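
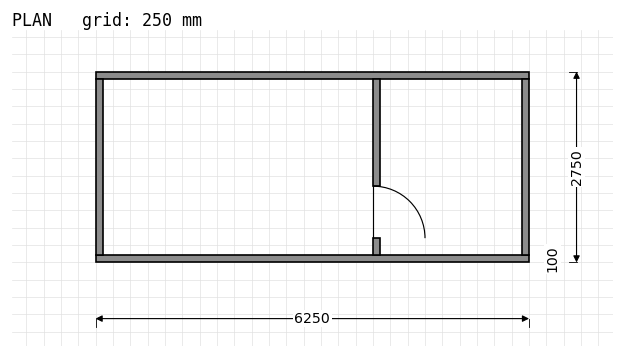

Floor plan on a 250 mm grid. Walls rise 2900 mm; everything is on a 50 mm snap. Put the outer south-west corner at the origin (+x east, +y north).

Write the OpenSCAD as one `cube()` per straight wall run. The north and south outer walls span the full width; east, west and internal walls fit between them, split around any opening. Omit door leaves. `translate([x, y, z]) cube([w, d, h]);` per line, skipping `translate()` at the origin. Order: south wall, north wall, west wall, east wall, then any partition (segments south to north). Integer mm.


cube([6250, 100, 2900]);
translate([0, 2650, 0]) cube([6250, 100, 2900]);
translate([0, 100, 0]) cube([100, 2550, 2900]);
translate([6150, 100, 0]) cube([100, 2550, 2900]);
translate([4000, 100, 0]) cube([100, 250, 2900]);
translate([4000, 1100, 0]) cube([100, 1550, 2900]);


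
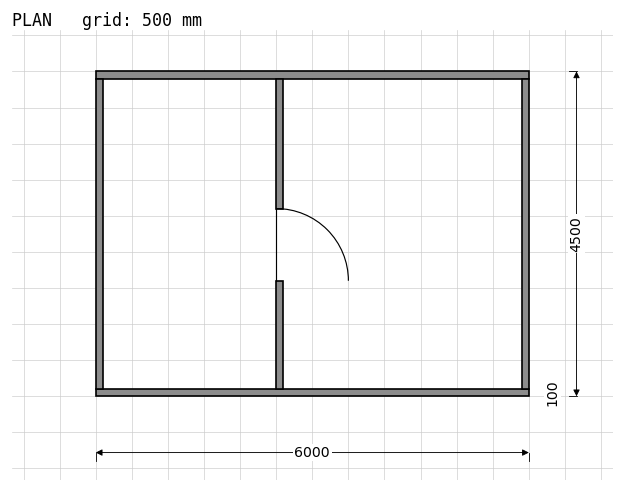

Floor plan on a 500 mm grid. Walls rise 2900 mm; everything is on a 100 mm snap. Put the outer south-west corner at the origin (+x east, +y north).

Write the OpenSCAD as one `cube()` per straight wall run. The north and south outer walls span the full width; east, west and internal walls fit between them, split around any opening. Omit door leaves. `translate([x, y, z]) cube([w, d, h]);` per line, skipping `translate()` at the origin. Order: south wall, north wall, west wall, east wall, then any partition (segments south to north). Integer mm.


cube([6000, 100, 2900]);
translate([0, 4400, 0]) cube([6000, 100, 2900]);
translate([0, 100, 0]) cube([100, 4300, 2900]);
translate([5900, 100, 0]) cube([100, 4300, 2900]);
translate([2500, 100, 0]) cube([100, 1500, 2900]);
translate([2500, 2600, 0]) cube([100, 1800, 2900]);


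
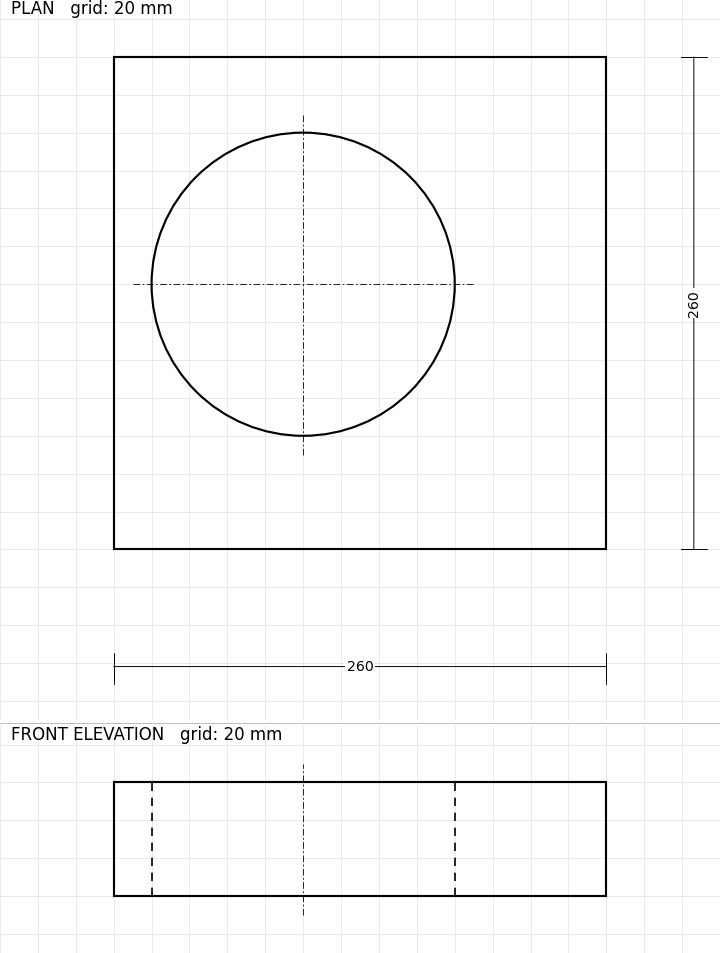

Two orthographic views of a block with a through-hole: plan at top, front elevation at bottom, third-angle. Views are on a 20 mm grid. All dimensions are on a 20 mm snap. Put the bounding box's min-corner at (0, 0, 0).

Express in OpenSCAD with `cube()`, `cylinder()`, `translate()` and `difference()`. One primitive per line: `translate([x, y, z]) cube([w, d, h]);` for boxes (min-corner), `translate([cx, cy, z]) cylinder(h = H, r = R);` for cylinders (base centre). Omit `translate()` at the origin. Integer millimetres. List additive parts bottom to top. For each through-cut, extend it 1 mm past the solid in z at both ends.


difference() {
  cube([260, 260, 60]);
  translate([100, 140, -1]) cylinder(h = 62, r = 80);
}


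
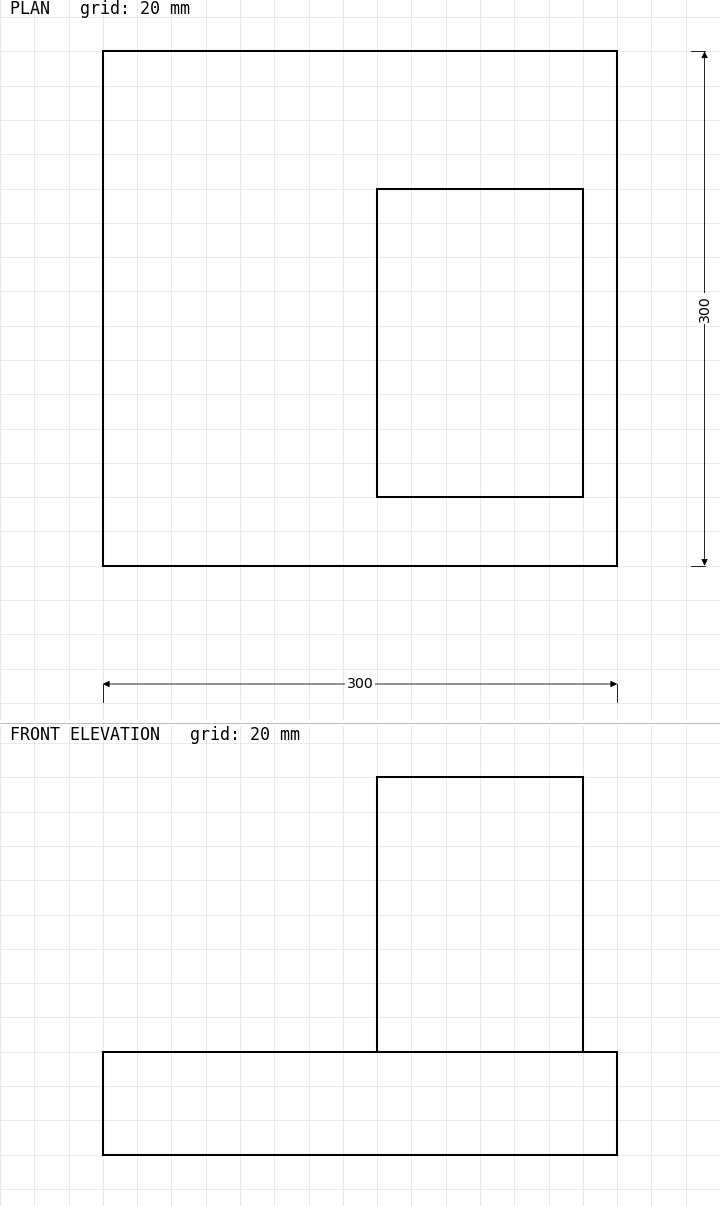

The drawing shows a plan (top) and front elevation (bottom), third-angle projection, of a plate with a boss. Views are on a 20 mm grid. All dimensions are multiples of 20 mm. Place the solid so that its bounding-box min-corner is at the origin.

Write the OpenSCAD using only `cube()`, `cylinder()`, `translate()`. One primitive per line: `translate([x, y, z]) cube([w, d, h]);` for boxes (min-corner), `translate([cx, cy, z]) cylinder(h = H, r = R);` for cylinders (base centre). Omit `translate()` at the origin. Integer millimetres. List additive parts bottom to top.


cube([300, 300, 60]);
translate([160, 40, 60]) cube([120, 180, 160]);


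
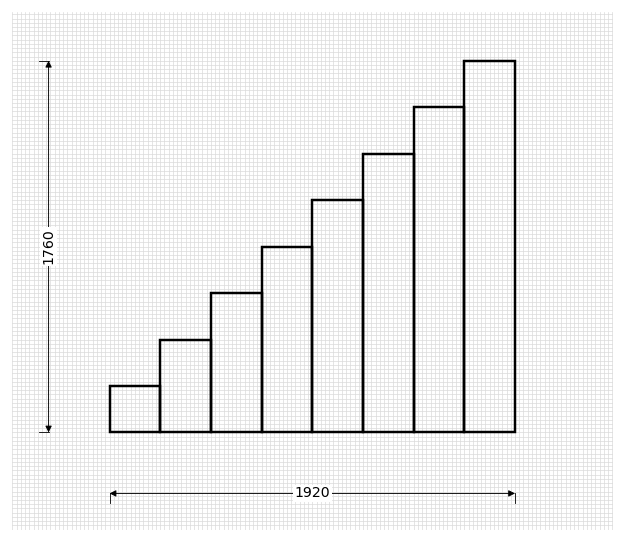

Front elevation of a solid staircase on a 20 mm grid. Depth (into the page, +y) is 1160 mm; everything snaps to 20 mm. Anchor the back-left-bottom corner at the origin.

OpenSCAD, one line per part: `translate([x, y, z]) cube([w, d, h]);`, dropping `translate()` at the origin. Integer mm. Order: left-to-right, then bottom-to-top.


cube([240, 1160, 220]);
translate([240, 0, 0]) cube([240, 1160, 440]);
translate([480, 0, 0]) cube([240, 1160, 660]);
translate([720, 0, 0]) cube([240, 1160, 880]);
translate([960, 0, 0]) cube([240, 1160, 1100]);
translate([1200, 0, 0]) cube([240, 1160, 1320]);
translate([1440, 0, 0]) cube([240, 1160, 1540]);
translate([1680, 0, 0]) cube([240, 1160, 1760]);


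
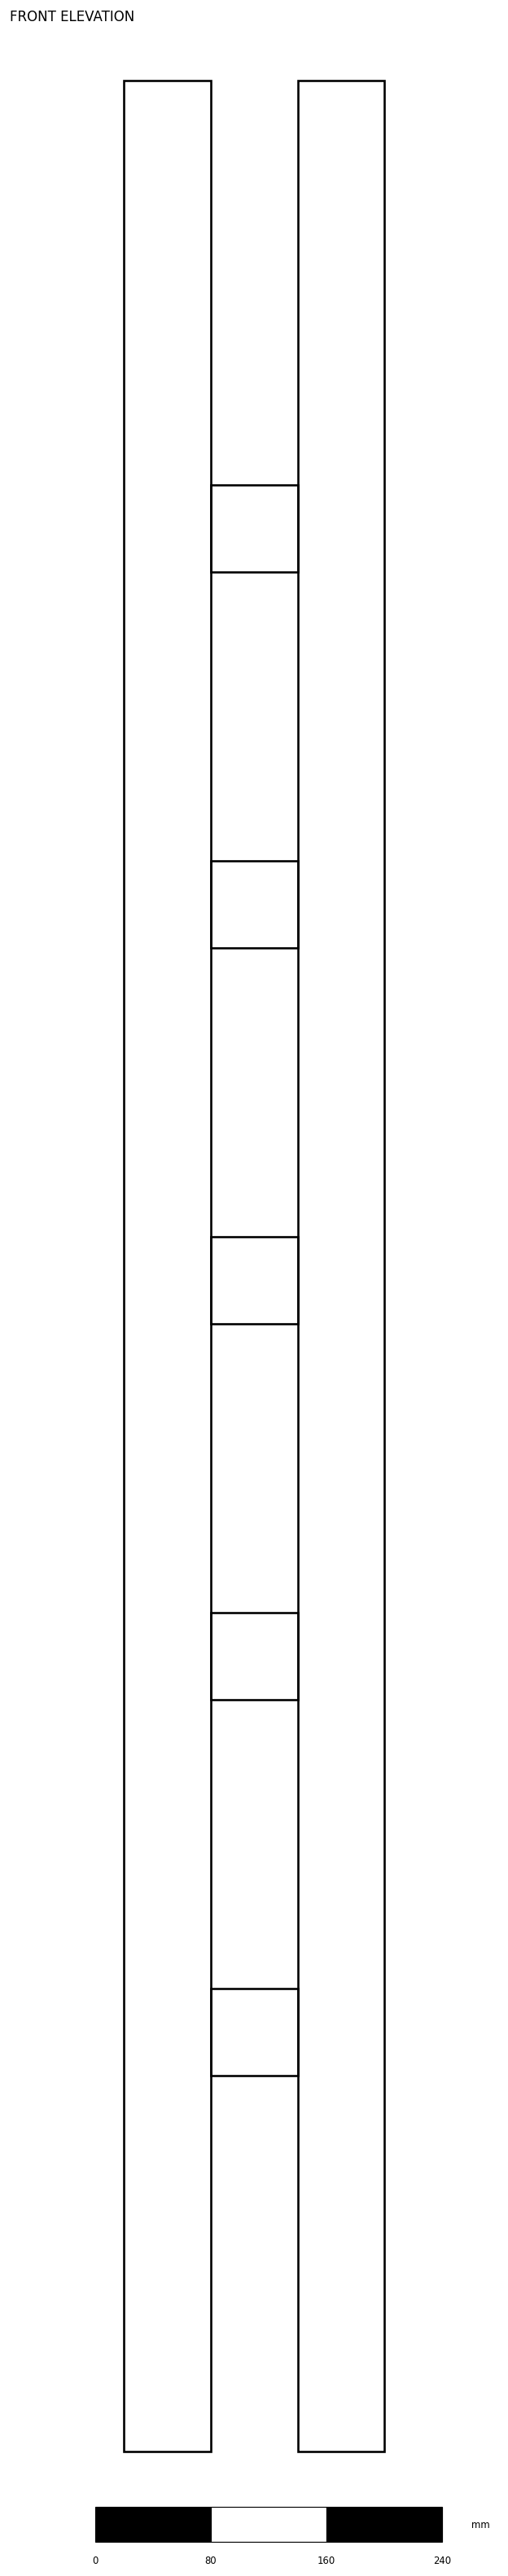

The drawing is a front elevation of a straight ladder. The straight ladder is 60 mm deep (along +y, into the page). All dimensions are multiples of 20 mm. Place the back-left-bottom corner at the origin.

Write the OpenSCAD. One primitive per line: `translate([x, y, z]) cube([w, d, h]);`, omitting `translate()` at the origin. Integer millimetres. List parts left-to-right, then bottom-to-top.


cube([60, 60, 1640]);
translate([60, 0, 260]) cube([60, 60, 60]);
translate([60, 0, 520]) cube([60, 60, 60]);
translate([60, 0, 780]) cube([60, 60, 60]);
translate([60, 0, 1040]) cube([60, 60, 60]);
translate([60, 0, 1300]) cube([60, 60, 60]);
translate([120, 0, 0]) cube([60, 60, 1640]);


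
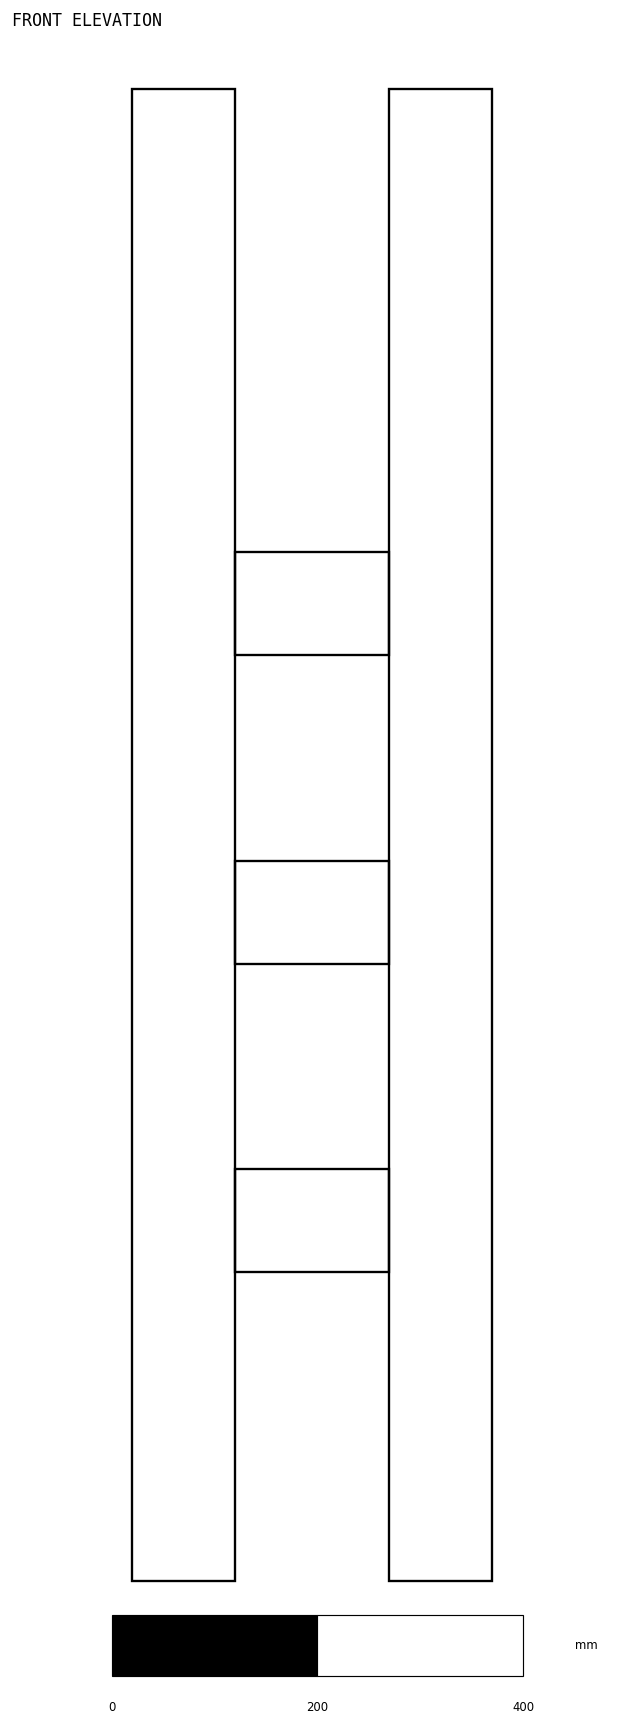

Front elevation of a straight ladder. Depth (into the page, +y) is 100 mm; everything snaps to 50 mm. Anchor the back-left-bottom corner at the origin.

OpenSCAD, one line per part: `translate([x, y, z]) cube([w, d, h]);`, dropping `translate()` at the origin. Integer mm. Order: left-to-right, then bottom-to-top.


cube([100, 100, 1450]);
translate([100, 0, 300]) cube([150, 100, 100]);
translate([100, 0, 600]) cube([150, 100, 100]);
translate([100, 0, 900]) cube([150, 100, 100]);
translate([250, 0, 0]) cube([100, 100, 1450]);


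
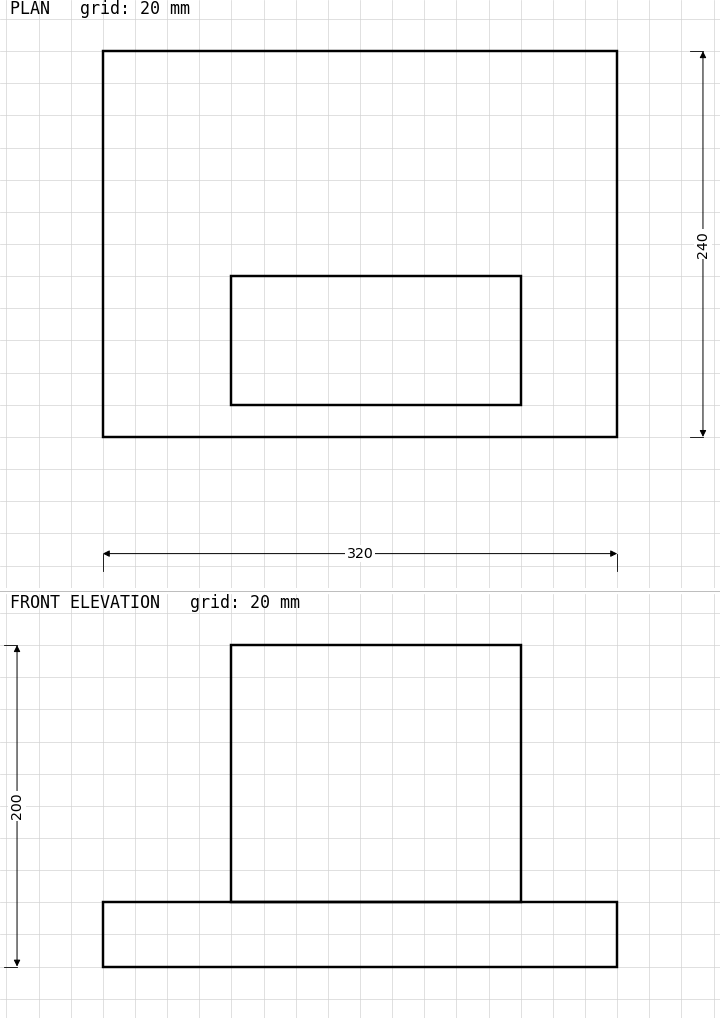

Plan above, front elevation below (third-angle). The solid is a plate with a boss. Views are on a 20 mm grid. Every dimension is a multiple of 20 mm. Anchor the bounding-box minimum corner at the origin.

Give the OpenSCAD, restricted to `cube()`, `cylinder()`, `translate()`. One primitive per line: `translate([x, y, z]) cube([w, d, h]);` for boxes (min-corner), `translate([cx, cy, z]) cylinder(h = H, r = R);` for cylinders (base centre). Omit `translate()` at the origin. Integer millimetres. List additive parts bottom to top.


cube([320, 240, 40]);
translate([80, 20, 40]) cube([180, 80, 160]);


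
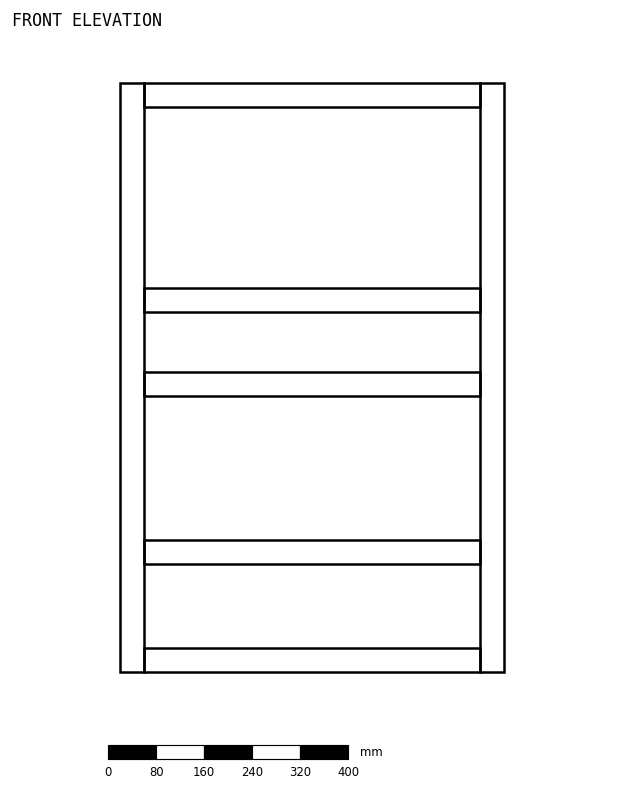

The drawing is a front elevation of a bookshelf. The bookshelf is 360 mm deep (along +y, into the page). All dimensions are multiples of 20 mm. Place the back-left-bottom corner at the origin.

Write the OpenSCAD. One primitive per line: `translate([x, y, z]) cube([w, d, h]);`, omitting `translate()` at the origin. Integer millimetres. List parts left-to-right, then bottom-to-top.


cube([40, 360, 980]);
translate([40, 0, 0]) cube([560, 360, 40]);
translate([40, 0, 180]) cube([560, 360, 40]);
translate([40, 0, 460]) cube([560, 360, 40]);
translate([40, 0, 600]) cube([560, 360, 40]);
translate([40, 0, 940]) cube([560, 360, 40]);
translate([600, 0, 0]) cube([40, 360, 980]);


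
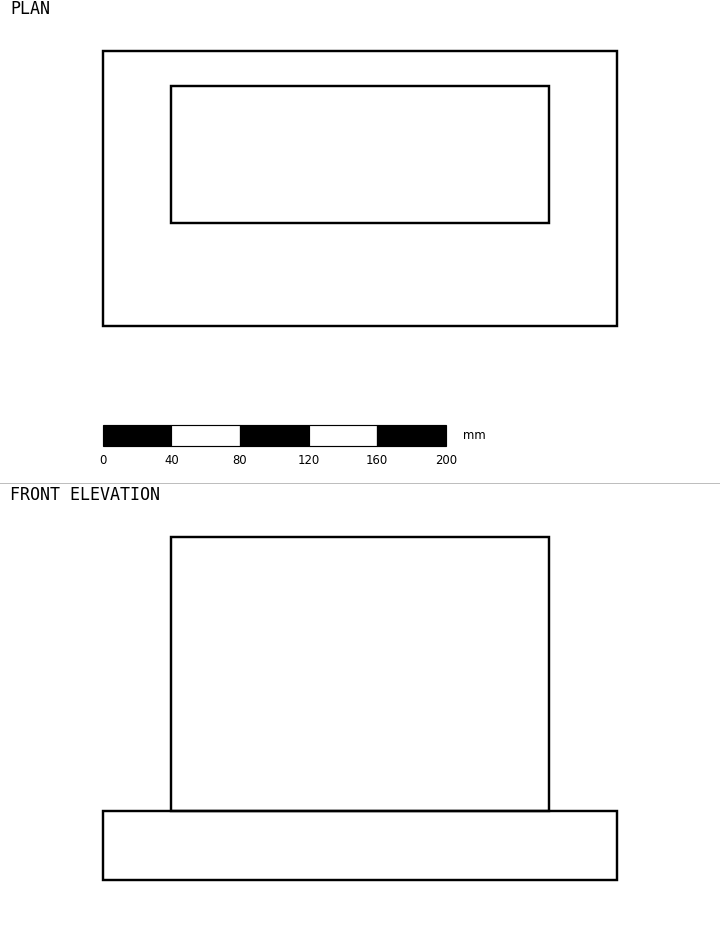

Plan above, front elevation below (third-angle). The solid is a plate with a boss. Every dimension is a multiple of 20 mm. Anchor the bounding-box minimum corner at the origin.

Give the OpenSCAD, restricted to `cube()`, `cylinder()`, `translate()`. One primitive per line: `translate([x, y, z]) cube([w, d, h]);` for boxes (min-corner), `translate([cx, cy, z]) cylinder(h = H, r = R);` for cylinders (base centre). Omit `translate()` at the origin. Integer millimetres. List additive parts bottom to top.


cube([300, 160, 40]);
translate([40, 60, 40]) cube([220, 80, 160]);


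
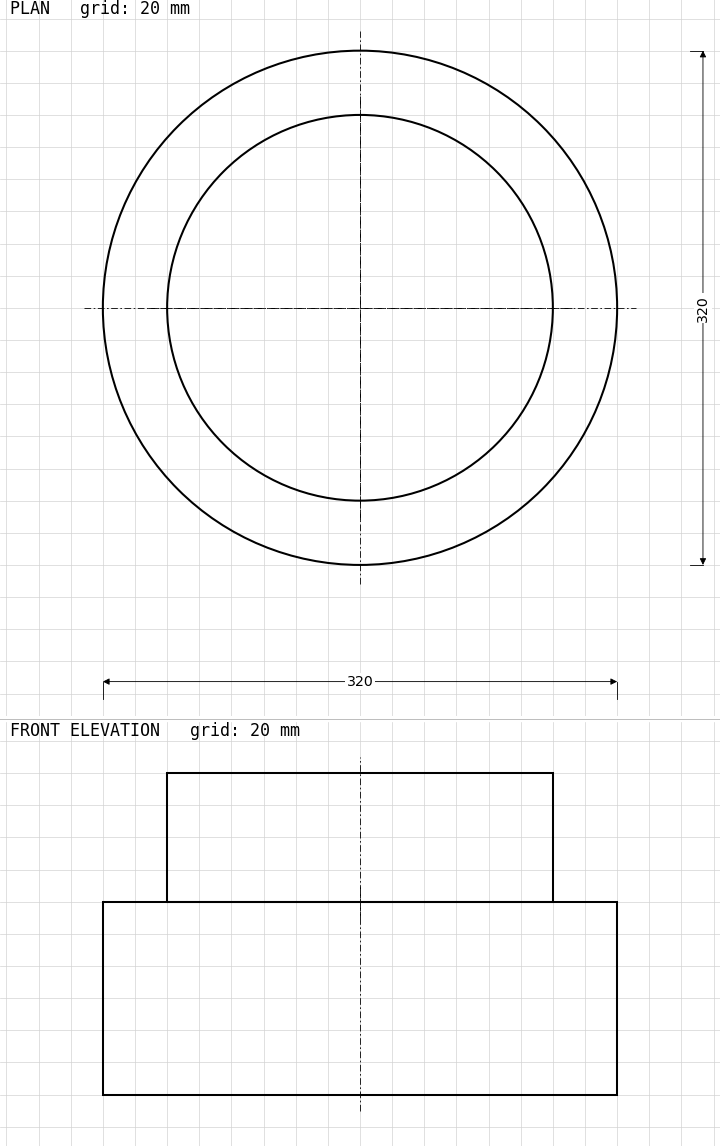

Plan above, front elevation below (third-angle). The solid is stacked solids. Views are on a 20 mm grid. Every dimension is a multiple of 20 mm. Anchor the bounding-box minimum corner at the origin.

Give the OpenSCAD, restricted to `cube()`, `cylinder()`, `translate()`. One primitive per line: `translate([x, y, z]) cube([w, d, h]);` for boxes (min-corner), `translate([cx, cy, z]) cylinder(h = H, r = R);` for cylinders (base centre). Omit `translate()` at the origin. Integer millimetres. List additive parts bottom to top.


translate([160, 160, 0]) cylinder(h = 120, r = 160);
translate([160, 160, 120]) cylinder(h = 80, r = 120);


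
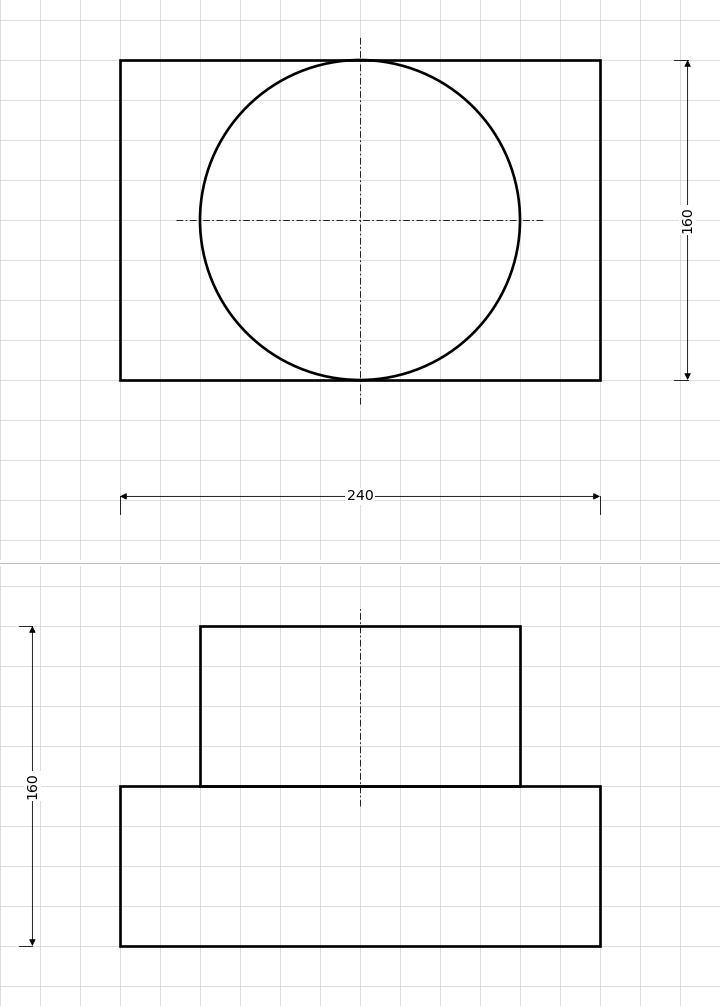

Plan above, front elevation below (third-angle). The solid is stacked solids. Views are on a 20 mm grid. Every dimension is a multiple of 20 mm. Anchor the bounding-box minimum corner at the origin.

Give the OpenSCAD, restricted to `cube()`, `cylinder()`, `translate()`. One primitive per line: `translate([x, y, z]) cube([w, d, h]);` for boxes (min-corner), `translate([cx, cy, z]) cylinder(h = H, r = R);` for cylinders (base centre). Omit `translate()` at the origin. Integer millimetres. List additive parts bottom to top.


cube([240, 160, 80]);
translate([120, 80, 80]) cylinder(h = 80, r = 80);


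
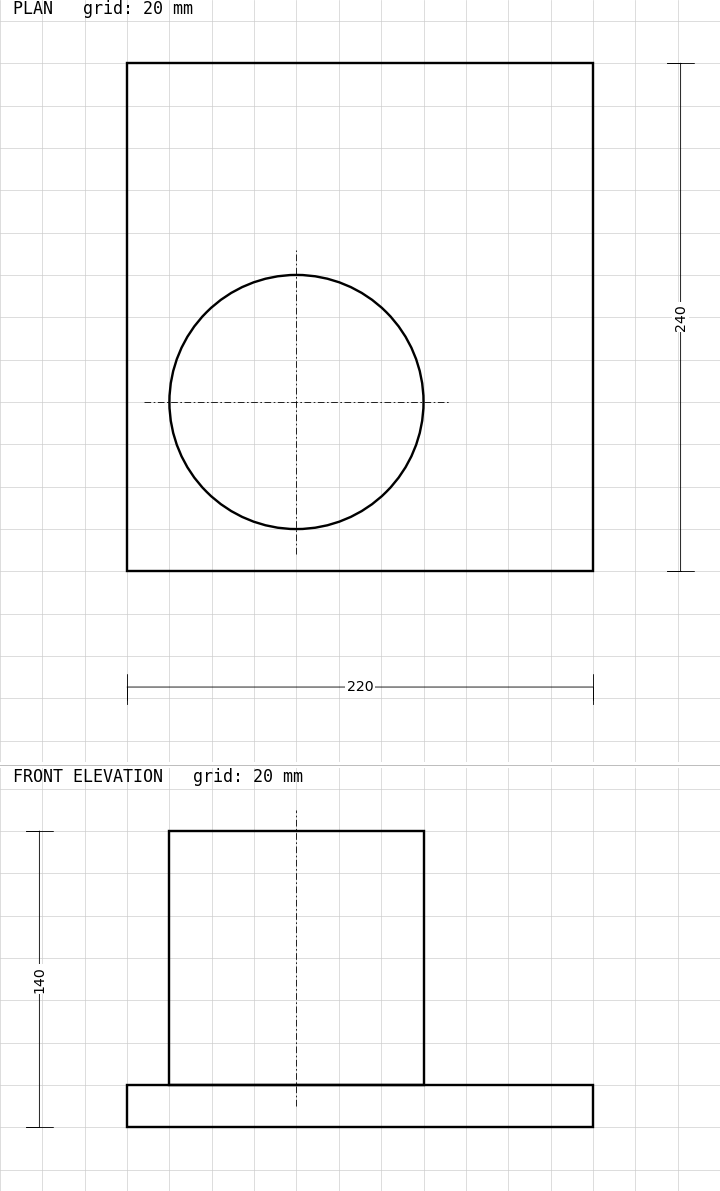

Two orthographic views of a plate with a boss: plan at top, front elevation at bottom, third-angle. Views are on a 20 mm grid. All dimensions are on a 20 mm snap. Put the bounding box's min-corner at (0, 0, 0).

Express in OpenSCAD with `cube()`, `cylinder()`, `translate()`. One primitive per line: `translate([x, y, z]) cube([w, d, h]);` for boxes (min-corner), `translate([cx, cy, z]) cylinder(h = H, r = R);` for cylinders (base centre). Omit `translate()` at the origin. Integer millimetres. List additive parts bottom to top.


cube([220, 240, 20]);
translate([80, 80, 20]) cylinder(h = 120, r = 60);


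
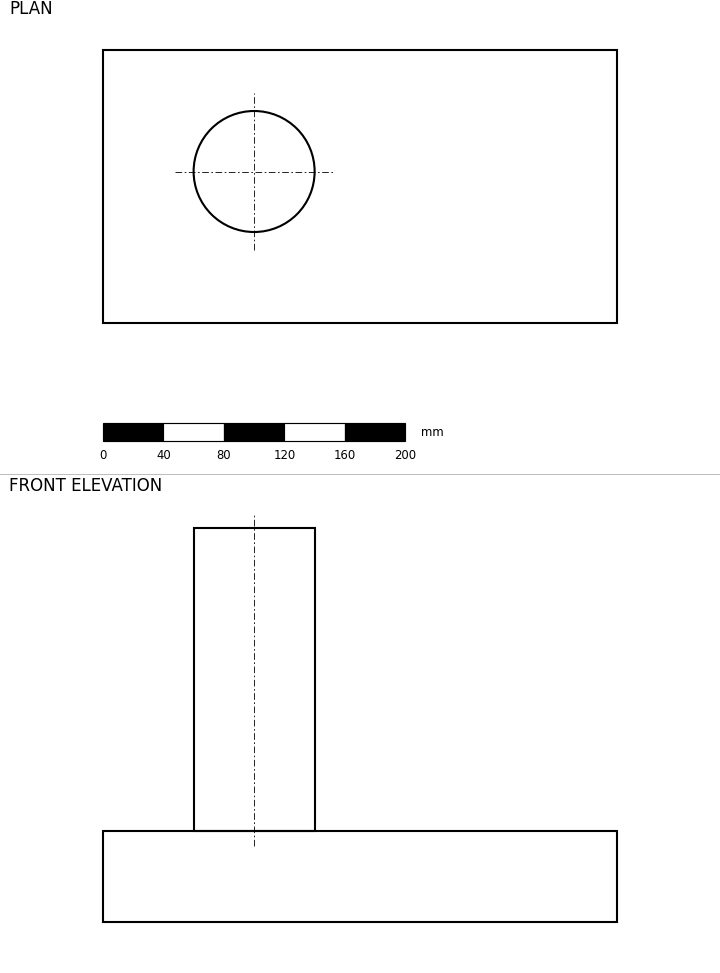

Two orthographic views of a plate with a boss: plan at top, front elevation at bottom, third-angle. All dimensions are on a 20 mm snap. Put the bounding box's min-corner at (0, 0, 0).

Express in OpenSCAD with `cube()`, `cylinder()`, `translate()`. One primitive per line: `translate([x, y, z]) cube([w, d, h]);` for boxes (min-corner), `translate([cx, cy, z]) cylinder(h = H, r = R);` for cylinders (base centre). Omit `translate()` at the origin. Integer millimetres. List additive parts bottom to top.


cube([340, 180, 60]);
translate([100, 100, 60]) cylinder(h = 200, r = 40);


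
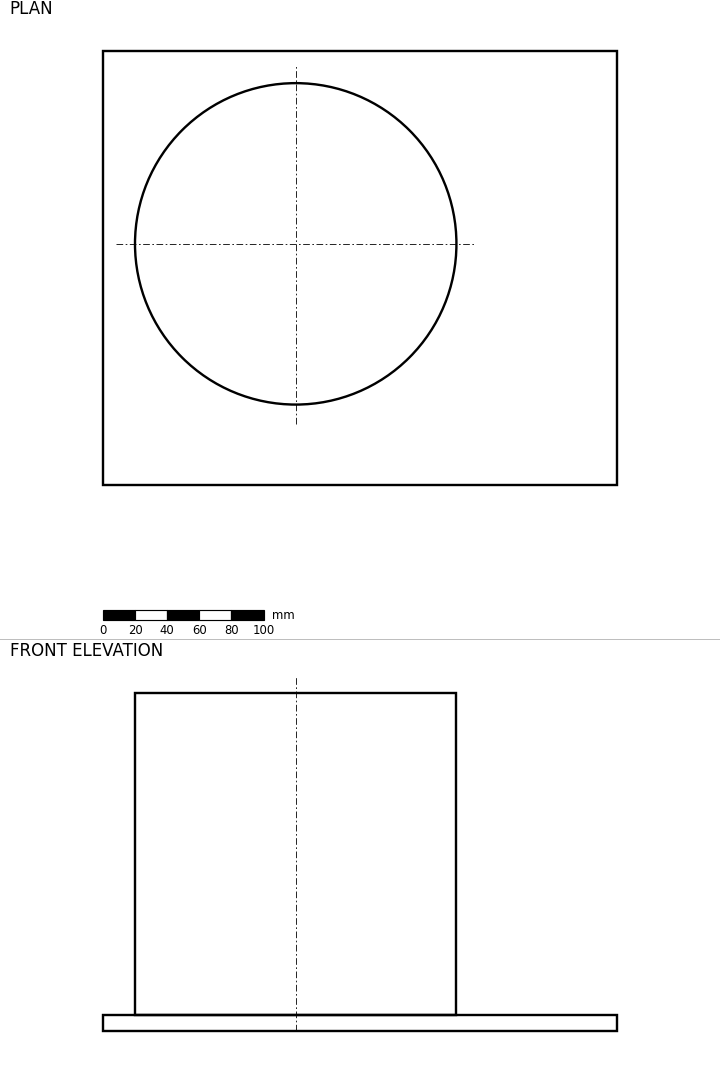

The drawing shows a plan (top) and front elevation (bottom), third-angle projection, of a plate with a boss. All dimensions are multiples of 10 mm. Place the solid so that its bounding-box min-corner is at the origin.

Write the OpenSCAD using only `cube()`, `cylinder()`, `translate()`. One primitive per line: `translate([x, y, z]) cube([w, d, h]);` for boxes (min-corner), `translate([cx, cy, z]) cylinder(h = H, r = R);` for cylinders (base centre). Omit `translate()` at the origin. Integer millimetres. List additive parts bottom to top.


cube([320, 270, 10]);
translate([120, 150, 10]) cylinder(h = 200, r = 100);


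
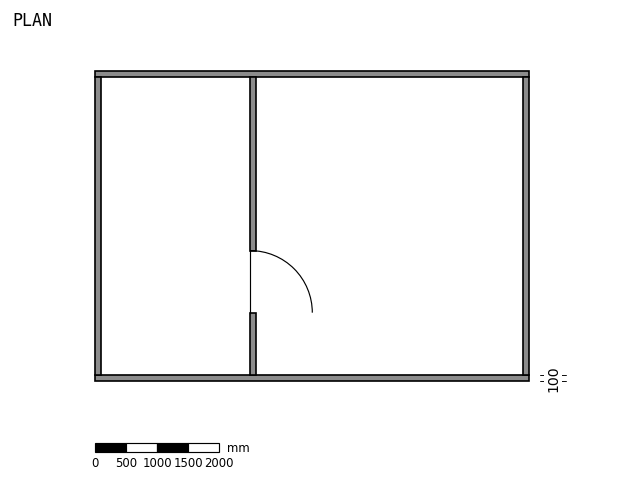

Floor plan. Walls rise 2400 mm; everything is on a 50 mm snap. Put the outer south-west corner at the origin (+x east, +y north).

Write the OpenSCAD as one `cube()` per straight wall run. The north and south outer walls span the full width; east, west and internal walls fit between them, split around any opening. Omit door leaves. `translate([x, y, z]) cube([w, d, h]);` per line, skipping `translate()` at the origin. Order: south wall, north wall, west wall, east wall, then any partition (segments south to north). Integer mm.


cube([7000, 100, 2400]);
translate([0, 4900, 0]) cube([7000, 100, 2400]);
translate([0, 100, 0]) cube([100, 4800, 2400]);
translate([6900, 100, 0]) cube([100, 4800, 2400]);
translate([2500, 100, 0]) cube([100, 1000, 2400]);
translate([2500, 2100, 0]) cube([100, 2800, 2400]);


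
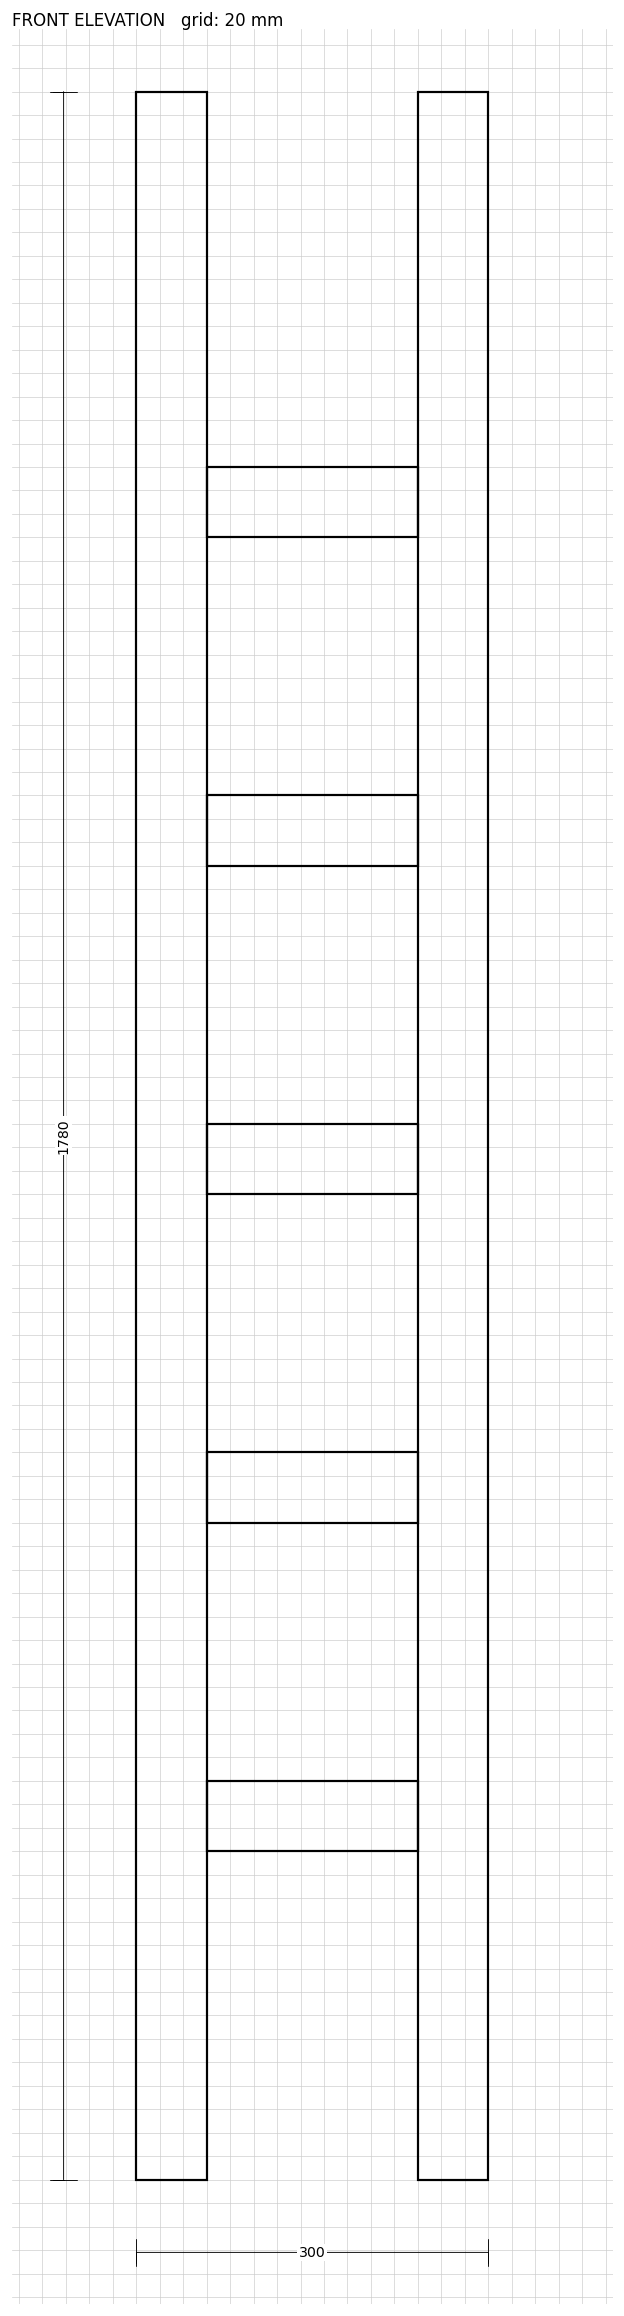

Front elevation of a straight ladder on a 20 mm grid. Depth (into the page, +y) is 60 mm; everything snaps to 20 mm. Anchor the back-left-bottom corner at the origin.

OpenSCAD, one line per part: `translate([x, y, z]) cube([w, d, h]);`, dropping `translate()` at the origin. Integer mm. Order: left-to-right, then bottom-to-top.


cube([60, 60, 1780]);
translate([60, 0, 280]) cube([180, 60, 60]);
translate([60, 0, 560]) cube([180, 60, 60]);
translate([60, 0, 840]) cube([180, 60, 60]);
translate([60, 0, 1120]) cube([180, 60, 60]);
translate([60, 0, 1400]) cube([180, 60, 60]);
translate([240, 0, 0]) cube([60, 60, 1780]);


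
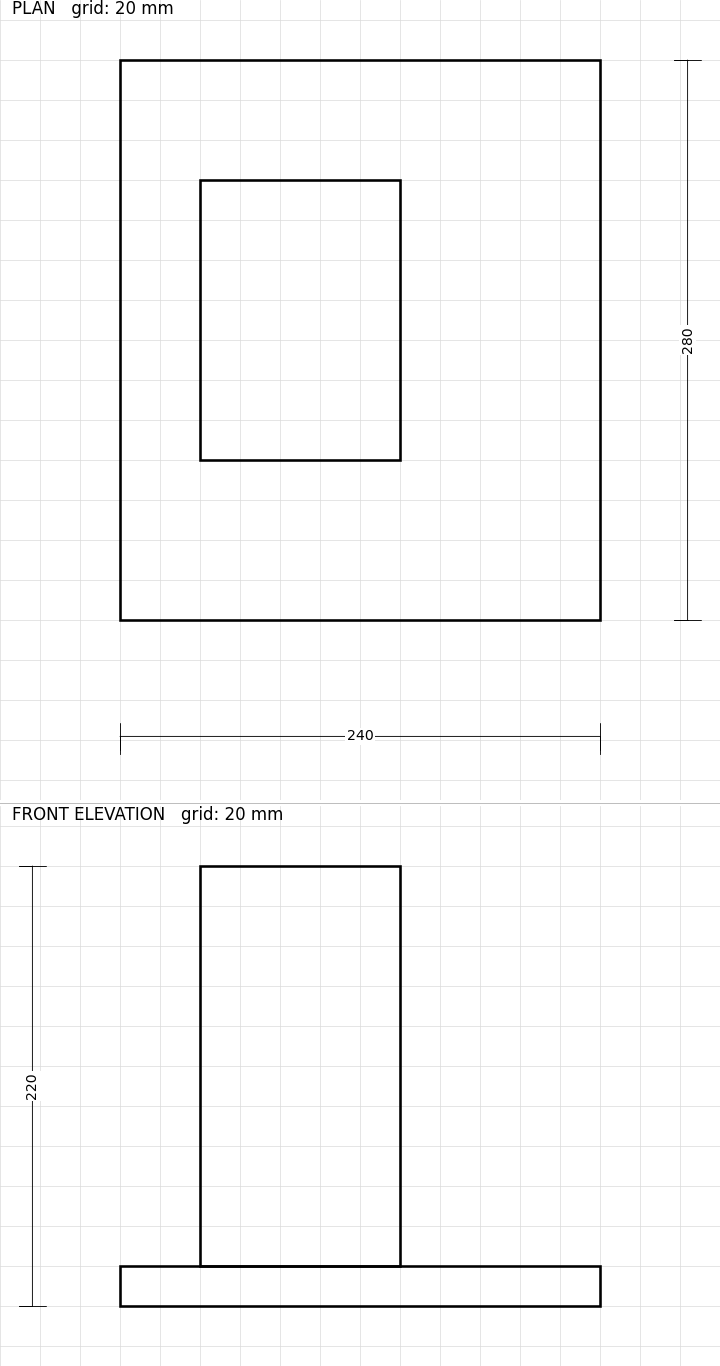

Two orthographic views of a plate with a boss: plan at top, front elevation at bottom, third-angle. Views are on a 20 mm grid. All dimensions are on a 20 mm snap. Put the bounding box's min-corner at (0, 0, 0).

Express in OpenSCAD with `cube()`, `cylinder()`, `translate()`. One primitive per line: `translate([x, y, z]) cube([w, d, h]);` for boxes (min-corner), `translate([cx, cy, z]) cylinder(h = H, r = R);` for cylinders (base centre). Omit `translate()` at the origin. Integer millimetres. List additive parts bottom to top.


cube([240, 280, 20]);
translate([40, 80, 20]) cube([100, 140, 200]);


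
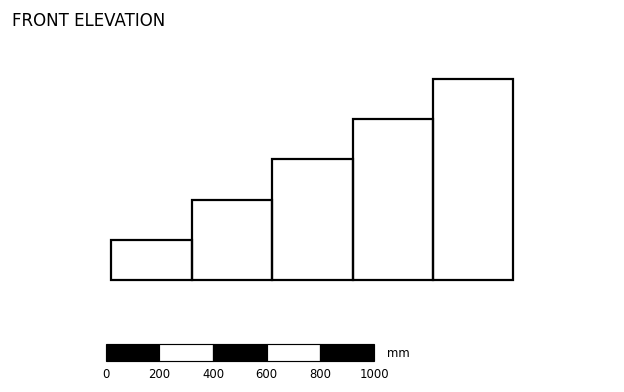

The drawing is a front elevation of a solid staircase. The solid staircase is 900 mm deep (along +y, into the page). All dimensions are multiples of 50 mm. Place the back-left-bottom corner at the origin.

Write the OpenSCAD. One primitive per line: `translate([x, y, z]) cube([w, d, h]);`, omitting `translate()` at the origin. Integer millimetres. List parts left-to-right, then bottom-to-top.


cube([300, 900, 150]);
translate([300, 0, 0]) cube([300, 900, 300]);
translate([600, 0, 0]) cube([300, 900, 450]);
translate([900, 0, 0]) cube([300, 900, 600]);
translate([1200, 0, 0]) cube([300, 900, 750]);


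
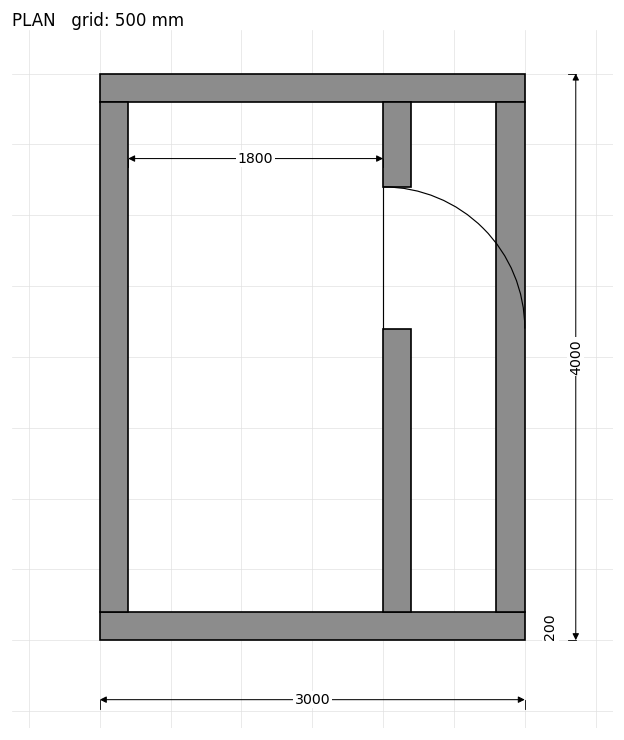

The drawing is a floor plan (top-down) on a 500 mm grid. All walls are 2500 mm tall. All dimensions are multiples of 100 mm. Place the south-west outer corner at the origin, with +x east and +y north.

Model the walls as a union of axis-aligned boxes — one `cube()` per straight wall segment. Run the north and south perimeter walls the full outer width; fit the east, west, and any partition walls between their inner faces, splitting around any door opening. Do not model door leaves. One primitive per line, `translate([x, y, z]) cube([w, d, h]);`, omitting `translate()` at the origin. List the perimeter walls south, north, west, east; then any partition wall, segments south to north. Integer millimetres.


cube([3000, 200, 2500]);
translate([0, 3800, 0]) cube([3000, 200, 2500]);
translate([0, 200, 0]) cube([200, 3600, 2500]);
translate([2800, 200, 0]) cube([200, 3600, 2500]);
translate([2000, 200, 0]) cube([200, 2000, 2500]);
translate([2000, 3200, 0]) cube([200, 600, 2500]);


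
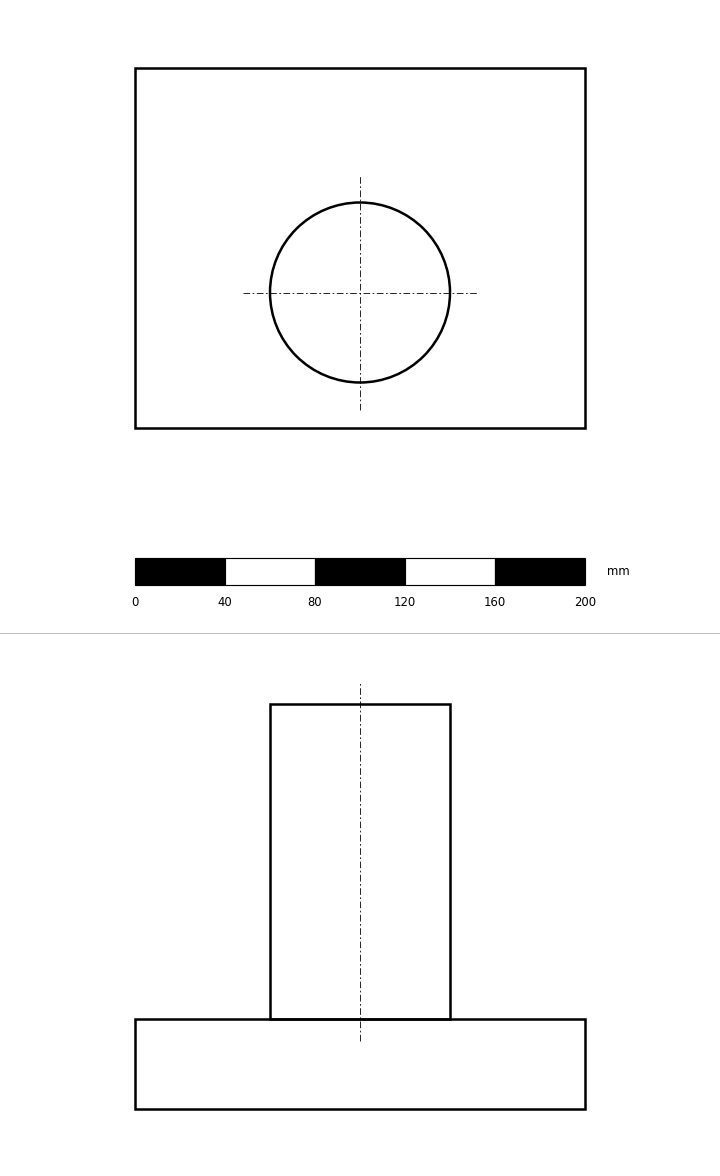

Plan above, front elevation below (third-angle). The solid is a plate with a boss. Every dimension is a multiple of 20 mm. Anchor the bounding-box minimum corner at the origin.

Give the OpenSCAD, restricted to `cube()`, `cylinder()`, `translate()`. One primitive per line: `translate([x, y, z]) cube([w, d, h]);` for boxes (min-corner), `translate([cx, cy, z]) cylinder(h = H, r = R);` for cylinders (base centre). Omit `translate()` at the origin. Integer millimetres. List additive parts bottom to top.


cube([200, 160, 40]);
translate([100, 60, 40]) cylinder(h = 140, r = 40);


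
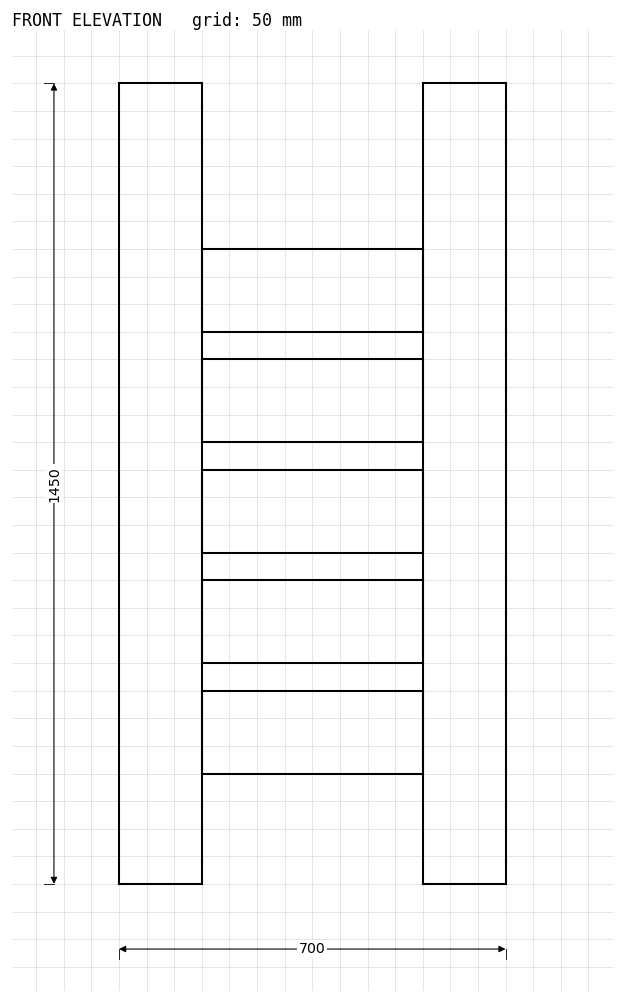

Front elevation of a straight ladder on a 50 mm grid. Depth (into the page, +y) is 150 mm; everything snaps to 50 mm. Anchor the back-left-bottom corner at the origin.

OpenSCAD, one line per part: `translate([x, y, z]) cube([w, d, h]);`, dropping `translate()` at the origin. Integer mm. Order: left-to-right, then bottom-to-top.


cube([150, 150, 1450]);
translate([150, 0, 200]) cube([400, 150, 150]);
translate([150, 0, 400]) cube([400, 150, 150]);
translate([150, 0, 600]) cube([400, 150, 150]);
translate([150, 0, 800]) cube([400, 150, 150]);
translate([150, 0, 1000]) cube([400, 150, 150]);
translate([550, 0, 0]) cube([150, 150, 1450]);


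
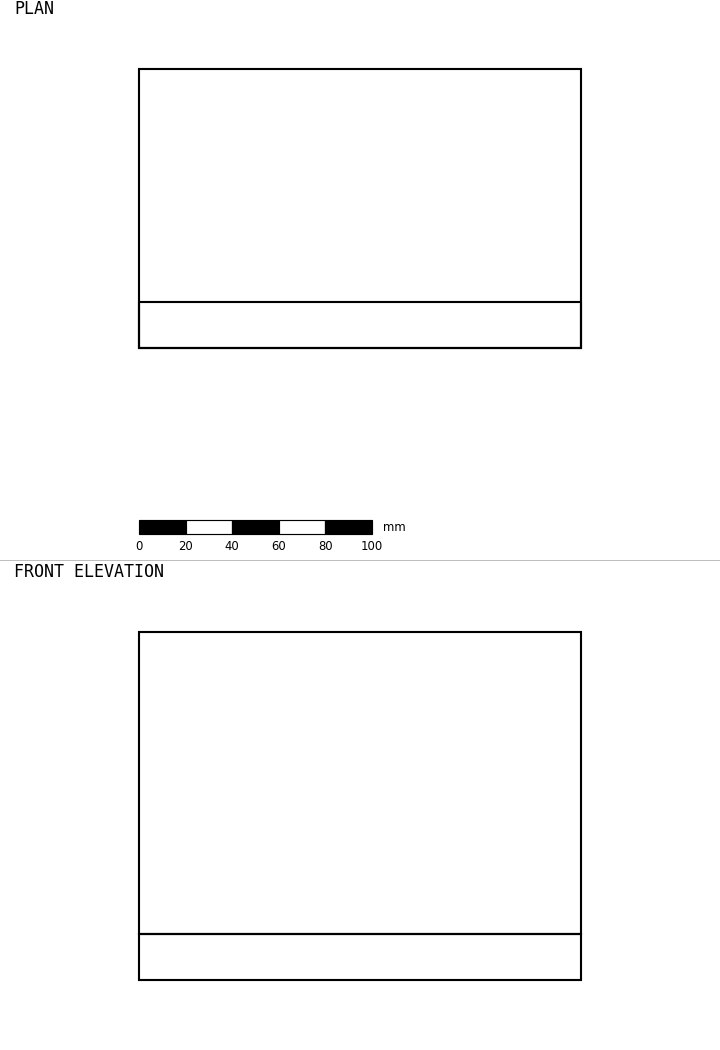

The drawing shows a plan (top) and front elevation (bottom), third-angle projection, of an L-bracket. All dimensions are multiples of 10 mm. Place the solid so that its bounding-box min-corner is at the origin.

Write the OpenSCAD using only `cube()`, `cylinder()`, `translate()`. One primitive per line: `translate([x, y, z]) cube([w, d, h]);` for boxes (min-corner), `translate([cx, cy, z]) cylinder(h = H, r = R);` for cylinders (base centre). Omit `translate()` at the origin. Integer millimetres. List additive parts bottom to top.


cube([190, 120, 20]);
translate([0, 0, 20]) cube([190, 20, 130]);


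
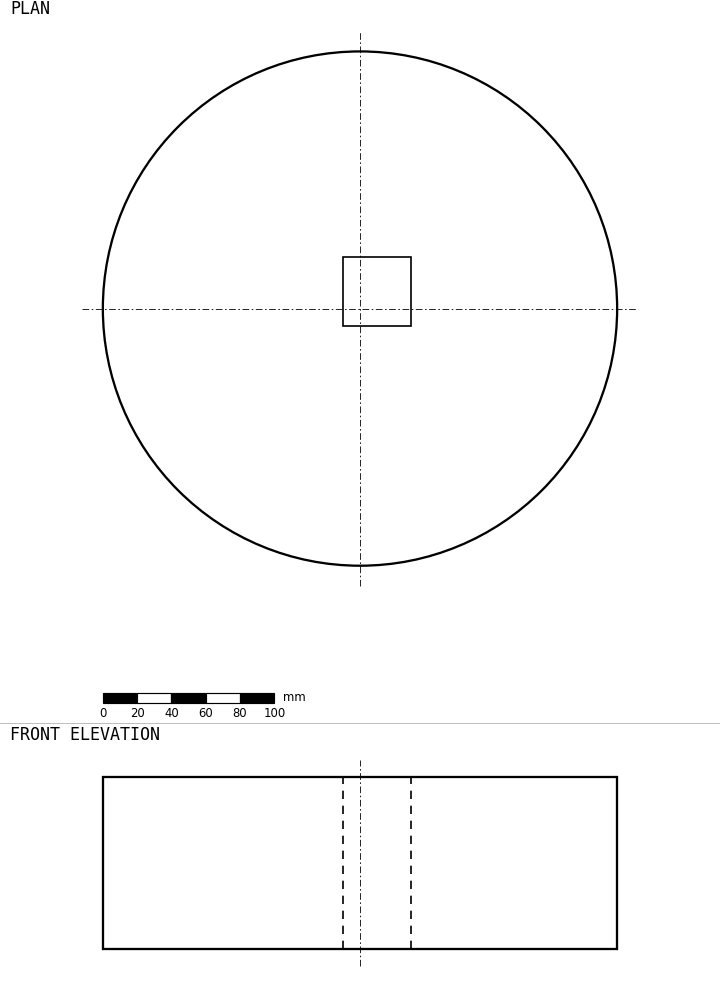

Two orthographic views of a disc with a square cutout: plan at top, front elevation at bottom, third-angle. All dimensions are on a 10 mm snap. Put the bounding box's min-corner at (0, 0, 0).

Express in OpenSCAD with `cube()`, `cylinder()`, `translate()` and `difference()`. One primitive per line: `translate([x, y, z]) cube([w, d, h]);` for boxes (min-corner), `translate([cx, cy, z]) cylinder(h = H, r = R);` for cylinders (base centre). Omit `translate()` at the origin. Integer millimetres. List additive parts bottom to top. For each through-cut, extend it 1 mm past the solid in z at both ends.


difference() {
  translate([150, 150, 0]) cylinder(h = 100, r = 150);
  translate([140, 140, -1]) cube([40, 40, 102]);
}


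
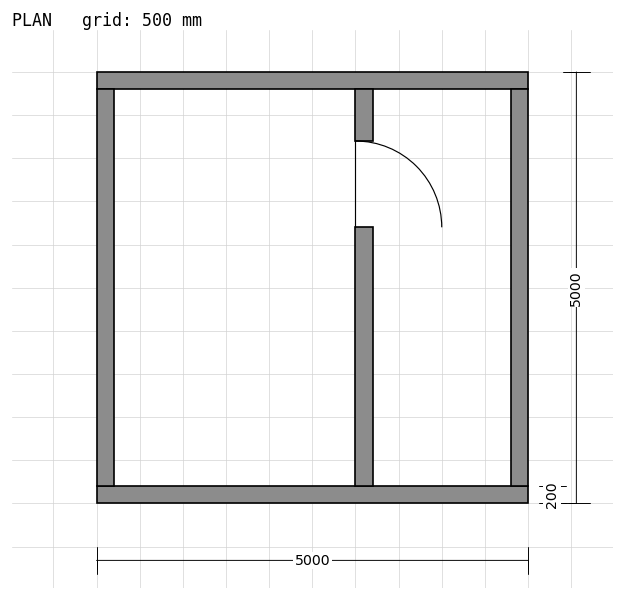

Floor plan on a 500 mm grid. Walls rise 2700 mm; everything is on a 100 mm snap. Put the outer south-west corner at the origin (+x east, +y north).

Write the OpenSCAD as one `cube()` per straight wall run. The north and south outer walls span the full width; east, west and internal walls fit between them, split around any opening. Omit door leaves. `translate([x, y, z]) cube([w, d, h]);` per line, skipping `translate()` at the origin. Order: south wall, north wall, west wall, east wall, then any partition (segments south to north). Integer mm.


cube([5000, 200, 2700]);
translate([0, 4800, 0]) cube([5000, 200, 2700]);
translate([0, 200, 0]) cube([200, 4600, 2700]);
translate([4800, 200, 0]) cube([200, 4600, 2700]);
translate([3000, 200, 0]) cube([200, 3000, 2700]);
translate([3000, 4200, 0]) cube([200, 600, 2700]);


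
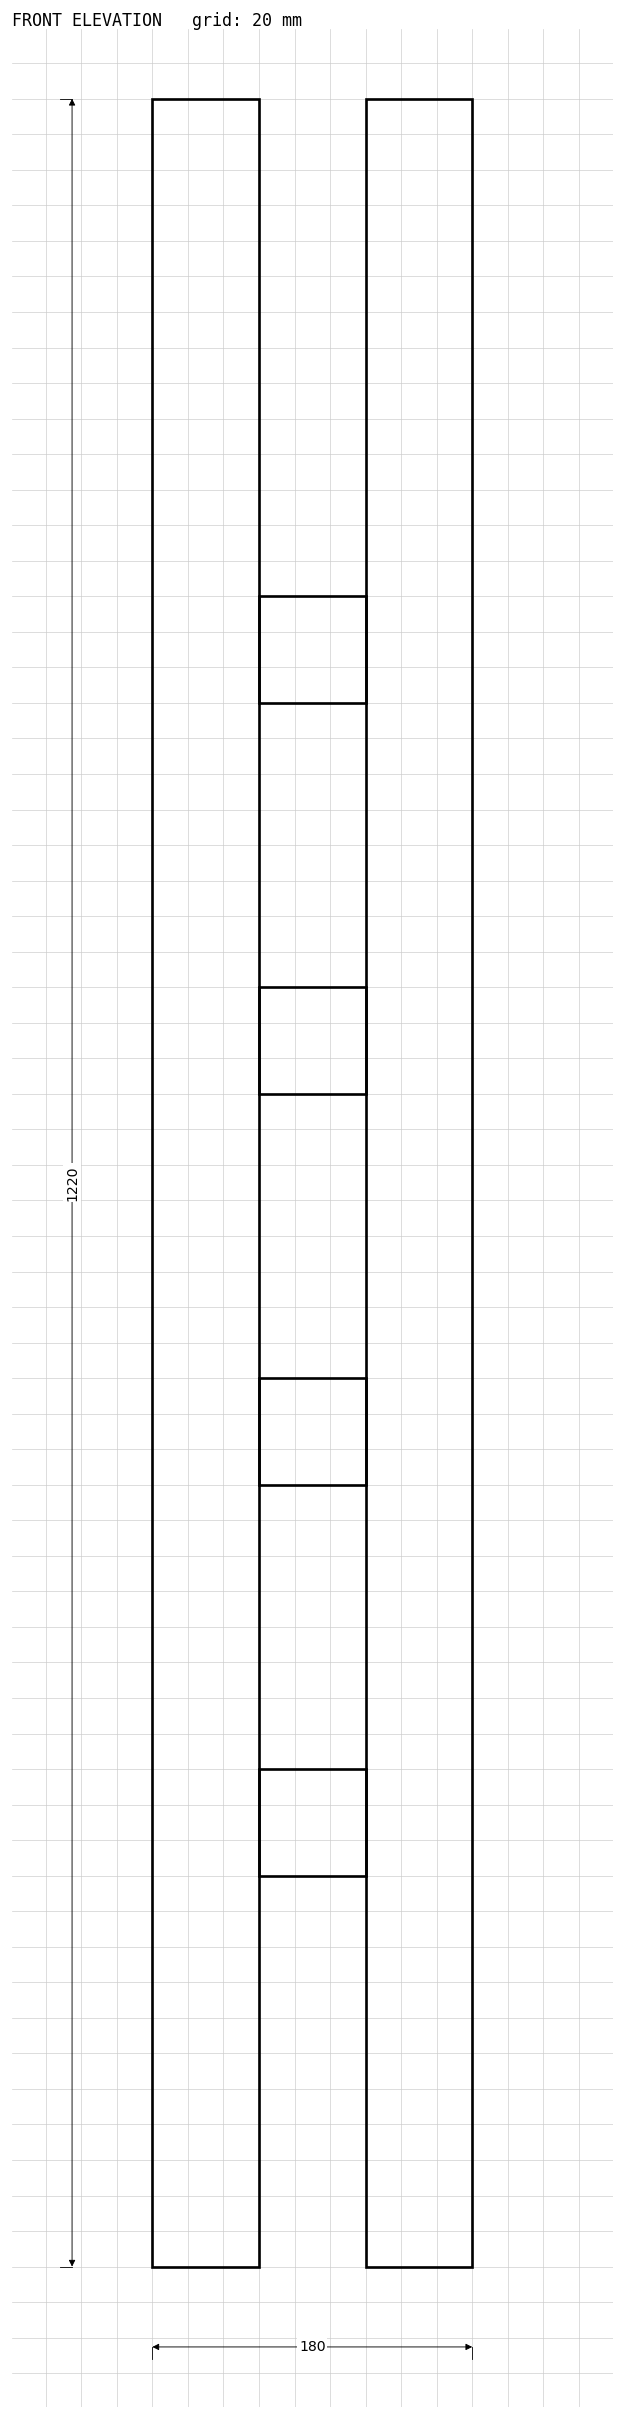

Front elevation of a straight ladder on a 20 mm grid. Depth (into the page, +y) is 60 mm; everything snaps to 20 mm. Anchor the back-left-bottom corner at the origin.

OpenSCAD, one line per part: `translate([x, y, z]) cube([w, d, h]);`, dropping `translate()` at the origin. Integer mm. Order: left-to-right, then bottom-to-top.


cube([60, 60, 1220]);
translate([60, 0, 220]) cube([60, 60, 60]);
translate([60, 0, 440]) cube([60, 60, 60]);
translate([60, 0, 660]) cube([60, 60, 60]);
translate([60, 0, 880]) cube([60, 60, 60]);
translate([120, 0, 0]) cube([60, 60, 1220]);


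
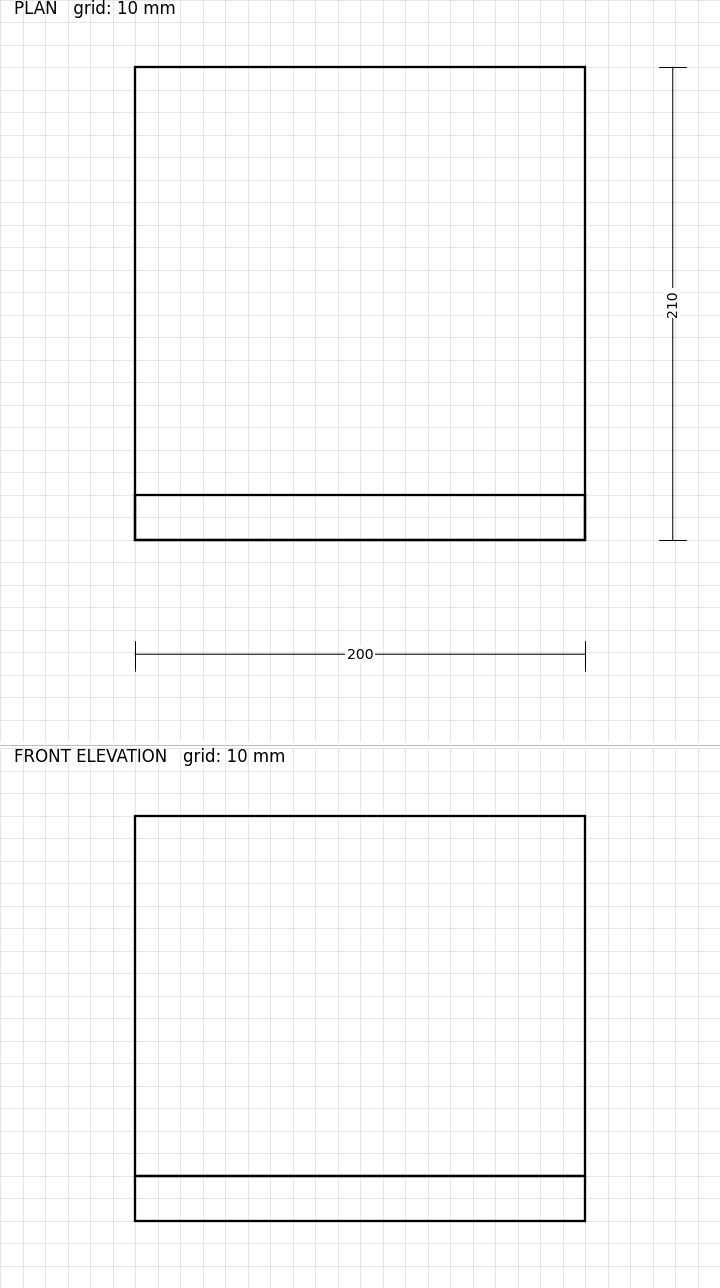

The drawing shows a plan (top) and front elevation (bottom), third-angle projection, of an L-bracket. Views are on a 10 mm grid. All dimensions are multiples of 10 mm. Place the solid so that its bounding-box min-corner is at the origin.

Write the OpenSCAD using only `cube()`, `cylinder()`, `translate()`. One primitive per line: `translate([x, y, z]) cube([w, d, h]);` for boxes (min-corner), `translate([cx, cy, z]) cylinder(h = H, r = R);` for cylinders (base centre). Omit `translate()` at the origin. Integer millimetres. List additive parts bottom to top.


cube([200, 210, 20]);
translate([0, 0, 20]) cube([200, 20, 160]);


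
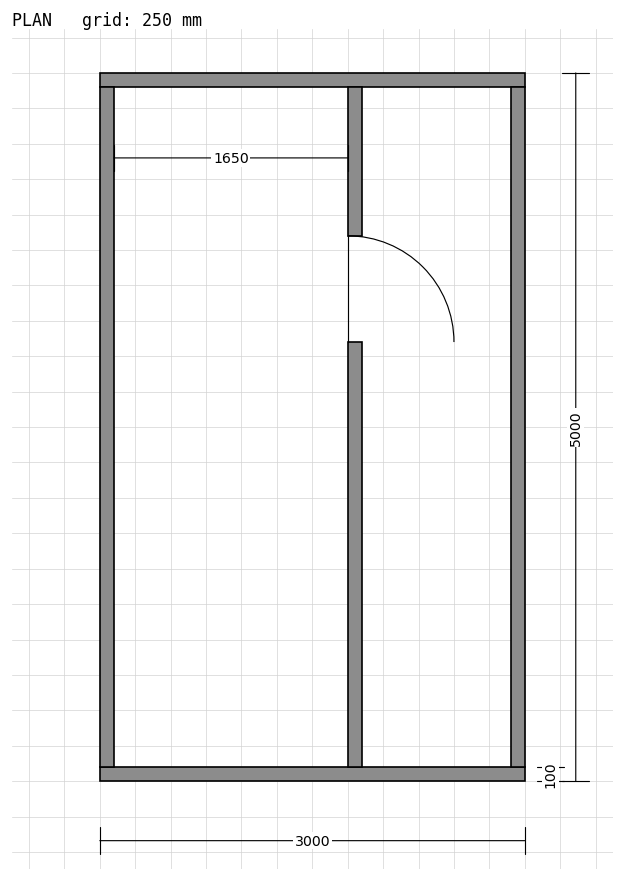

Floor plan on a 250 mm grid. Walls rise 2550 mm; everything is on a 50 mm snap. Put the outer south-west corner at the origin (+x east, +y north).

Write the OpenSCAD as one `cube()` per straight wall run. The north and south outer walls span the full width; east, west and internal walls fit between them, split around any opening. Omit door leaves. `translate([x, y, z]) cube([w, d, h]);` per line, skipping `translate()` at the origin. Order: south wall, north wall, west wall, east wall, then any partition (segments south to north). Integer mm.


cube([3000, 100, 2550]);
translate([0, 4900, 0]) cube([3000, 100, 2550]);
translate([0, 100, 0]) cube([100, 4800, 2550]);
translate([2900, 100, 0]) cube([100, 4800, 2550]);
translate([1750, 100, 0]) cube([100, 3000, 2550]);
translate([1750, 3850, 0]) cube([100, 1050, 2550]);


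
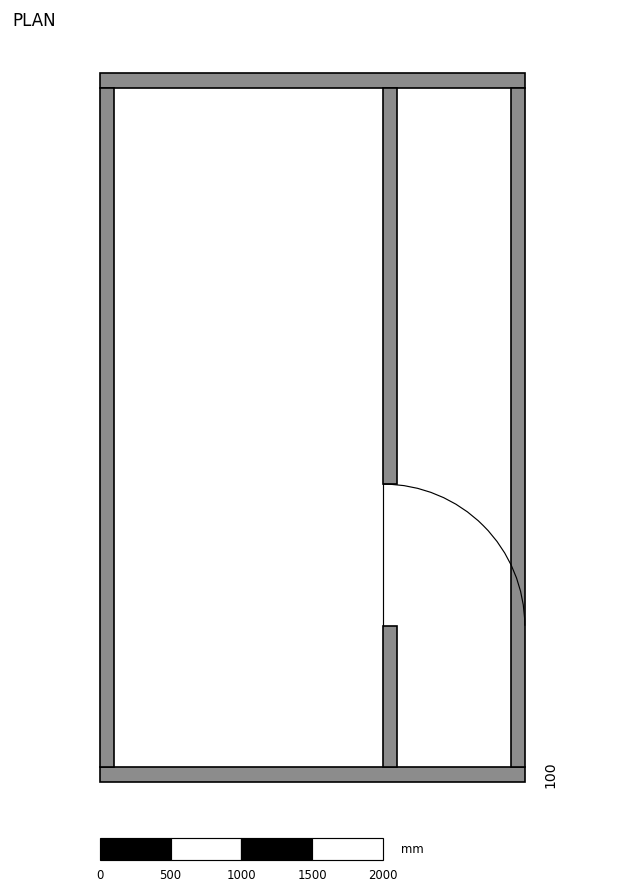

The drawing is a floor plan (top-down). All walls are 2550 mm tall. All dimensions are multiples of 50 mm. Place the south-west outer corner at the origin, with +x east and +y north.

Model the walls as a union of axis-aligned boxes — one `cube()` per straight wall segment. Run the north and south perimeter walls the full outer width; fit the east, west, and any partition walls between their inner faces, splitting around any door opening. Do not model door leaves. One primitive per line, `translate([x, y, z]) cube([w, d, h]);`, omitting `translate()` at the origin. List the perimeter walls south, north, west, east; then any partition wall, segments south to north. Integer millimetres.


cube([3000, 100, 2550]);
translate([0, 4900, 0]) cube([3000, 100, 2550]);
translate([0, 100, 0]) cube([100, 4800, 2550]);
translate([2900, 100, 0]) cube([100, 4800, 2550]);
translate([2000, 100, 0]) cube([100, 1000, 2550]);
translate([2000, 2100, 0]) cube([100, 2800, 2550]);


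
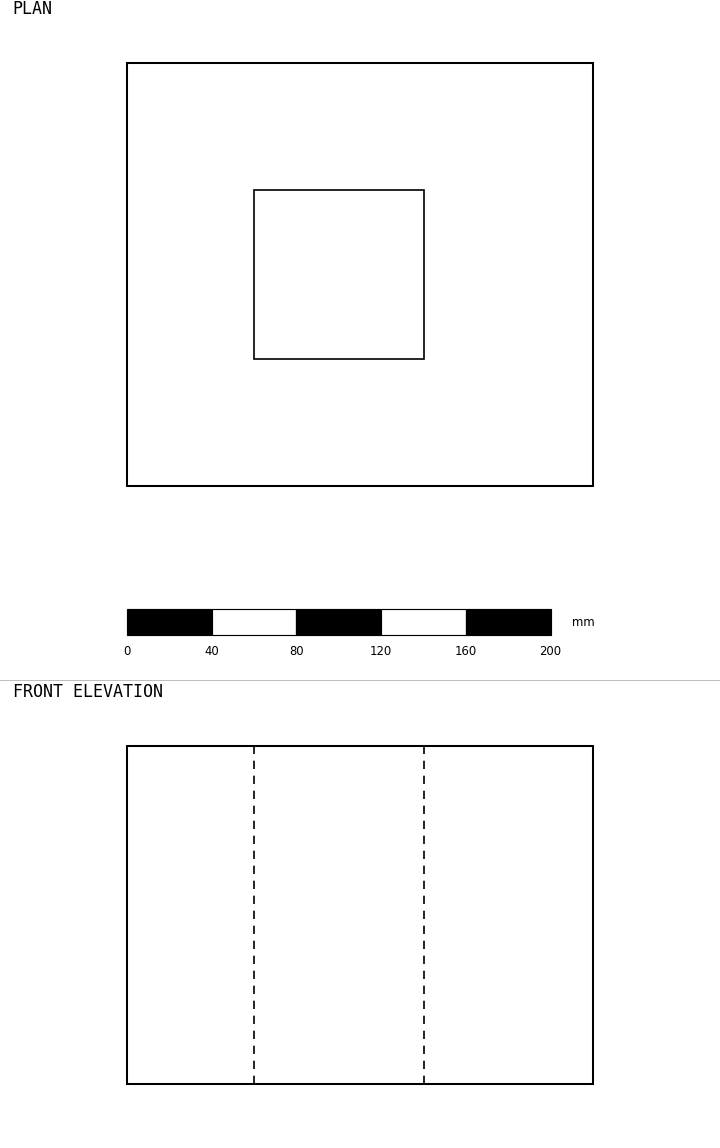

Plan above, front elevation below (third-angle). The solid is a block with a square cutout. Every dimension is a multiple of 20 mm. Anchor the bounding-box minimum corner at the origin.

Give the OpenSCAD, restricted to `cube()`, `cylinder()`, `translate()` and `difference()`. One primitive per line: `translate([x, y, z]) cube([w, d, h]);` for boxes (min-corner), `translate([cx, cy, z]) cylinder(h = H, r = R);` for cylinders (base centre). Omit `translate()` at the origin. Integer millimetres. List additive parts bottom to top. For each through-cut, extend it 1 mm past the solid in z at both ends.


difference() {
  cube([220, 200, 160]);
  translate([60, 60, -1]) cube([80, 80, 162]);
}


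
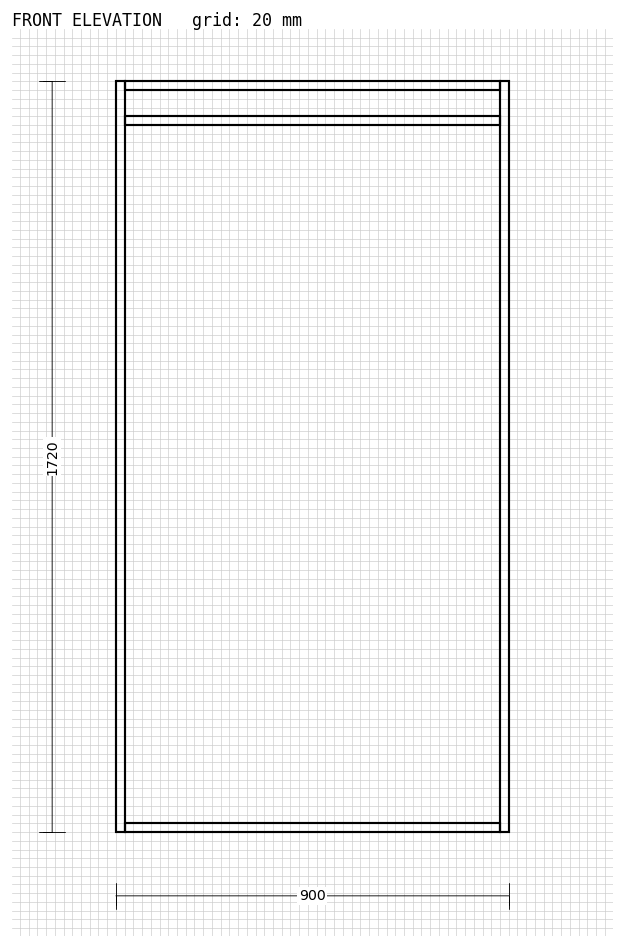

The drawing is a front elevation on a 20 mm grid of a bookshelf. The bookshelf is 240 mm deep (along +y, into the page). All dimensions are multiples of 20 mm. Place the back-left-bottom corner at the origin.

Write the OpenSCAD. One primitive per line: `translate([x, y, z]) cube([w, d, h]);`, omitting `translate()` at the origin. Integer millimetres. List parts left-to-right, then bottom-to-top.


cube([20, 240, 1720]);
translate([20, 0, 0]) cube([860, 240, 20]);
translate([20, 0, 1620]) cube([860, 240, 20]);
translate([20, 0, 1700]) cube([860, 240, 20]);
translate([880, 0, 0]) cube([20, 240, 1720]);


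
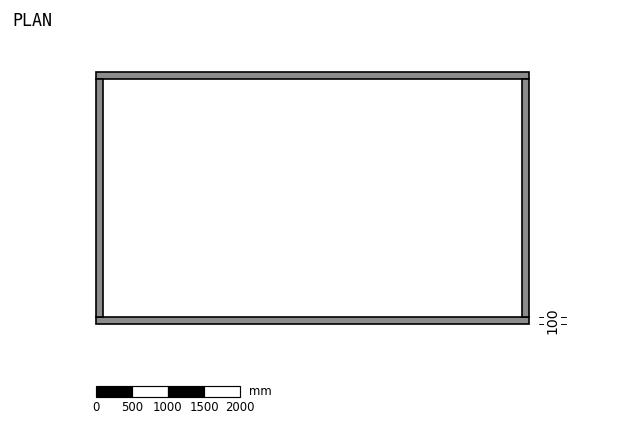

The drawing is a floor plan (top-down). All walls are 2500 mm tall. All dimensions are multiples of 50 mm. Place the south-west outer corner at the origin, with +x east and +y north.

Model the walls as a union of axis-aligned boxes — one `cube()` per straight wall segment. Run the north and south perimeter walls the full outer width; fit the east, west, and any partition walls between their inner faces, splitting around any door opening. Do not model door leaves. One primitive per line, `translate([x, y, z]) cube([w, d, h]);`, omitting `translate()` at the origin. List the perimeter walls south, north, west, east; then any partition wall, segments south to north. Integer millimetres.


cube([6000, 100, 2500]);
translate([0, 3400, 0]) cube([6000, 100, 2500]);
translate([0, 100, 0]) cube([100, 3300, 2500]);
translate([5900, 100, 0]) cube([100, 3300, 2500]);


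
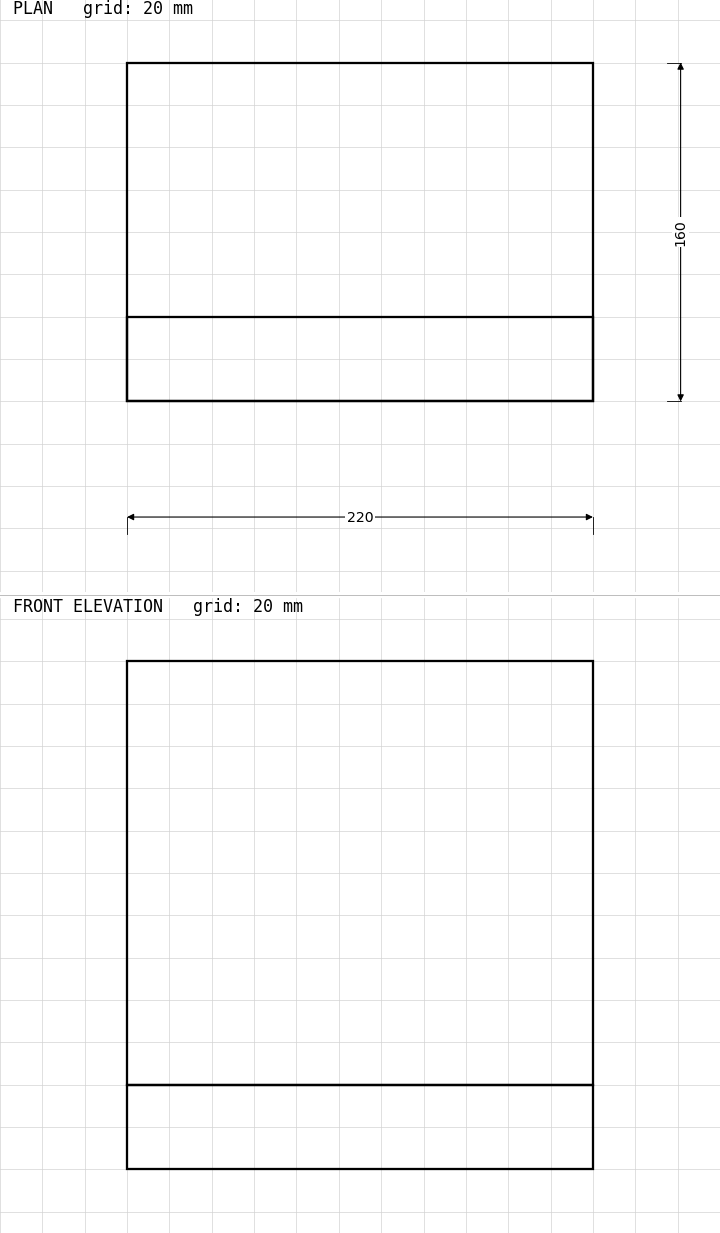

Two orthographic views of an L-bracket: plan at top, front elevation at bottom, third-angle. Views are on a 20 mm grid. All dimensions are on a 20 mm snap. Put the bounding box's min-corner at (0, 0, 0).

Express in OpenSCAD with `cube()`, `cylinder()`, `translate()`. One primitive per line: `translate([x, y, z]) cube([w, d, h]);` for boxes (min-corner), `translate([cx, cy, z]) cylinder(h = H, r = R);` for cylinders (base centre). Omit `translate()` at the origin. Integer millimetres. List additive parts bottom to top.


cube([220, 160, 40]);
translate([0, 0, 40]) cube([220, 40, 200]);
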